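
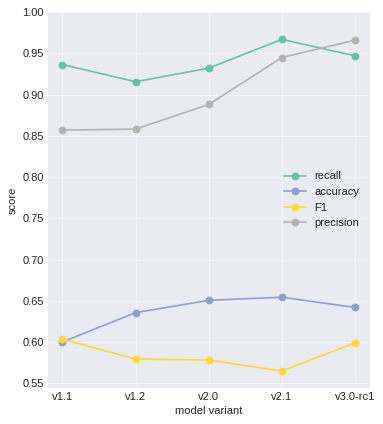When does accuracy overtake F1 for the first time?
v1.1: accuracy ≈ 0.60 vs F1 ≈ 0.60 (not yet); v1.2: accuracy ≈ 0.65 vs F1 ≈ 0.60 (first crossover).

v1.2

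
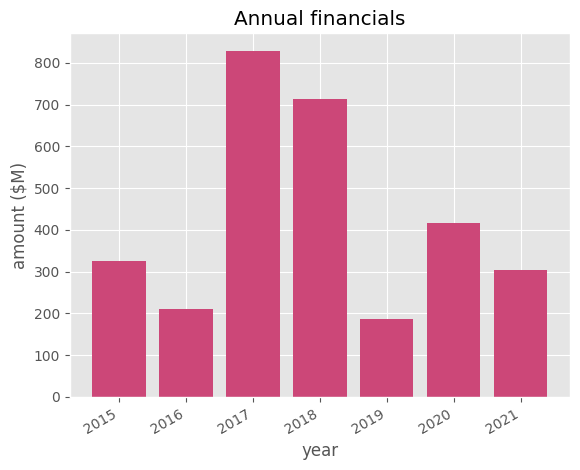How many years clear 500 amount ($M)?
2

Above 500: 2017, 2018.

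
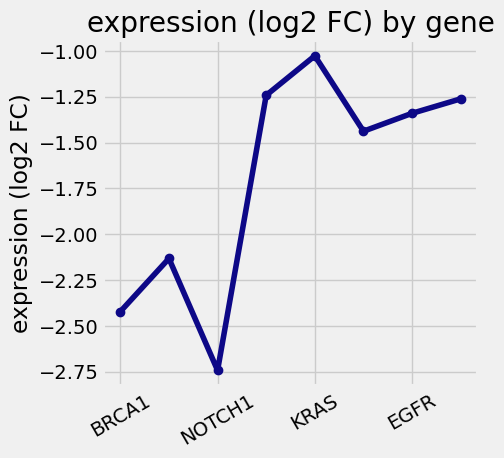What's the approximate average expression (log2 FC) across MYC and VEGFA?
≈ -1.3

(-1.4 + -1.2) / 2 ≈ -1.3.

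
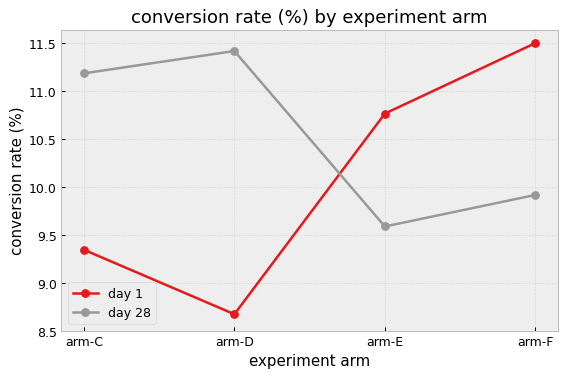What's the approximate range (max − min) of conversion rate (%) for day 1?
Max arm-F ≈ 11.5, min arm-D ≈ 8.5; range ≈ 3.0.

≈ 3.0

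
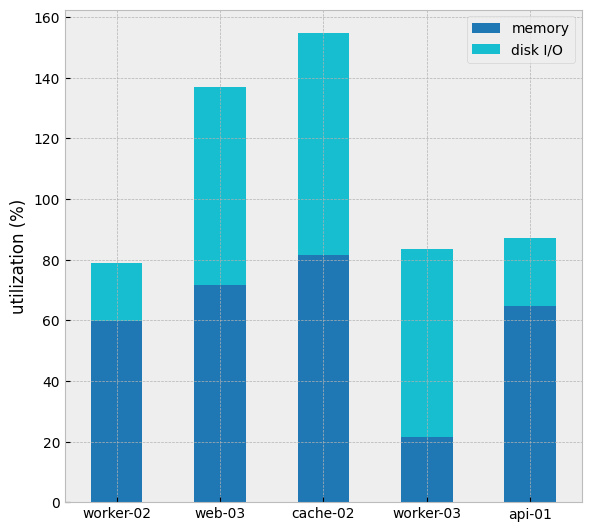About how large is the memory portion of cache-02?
memory top ≈ 80, bottom ≈ 0; segment ≈ 80.

≈ 80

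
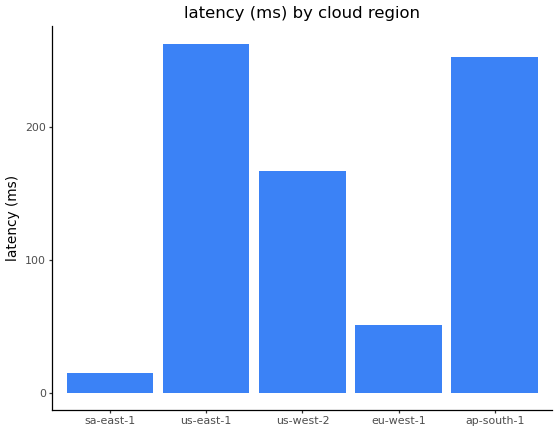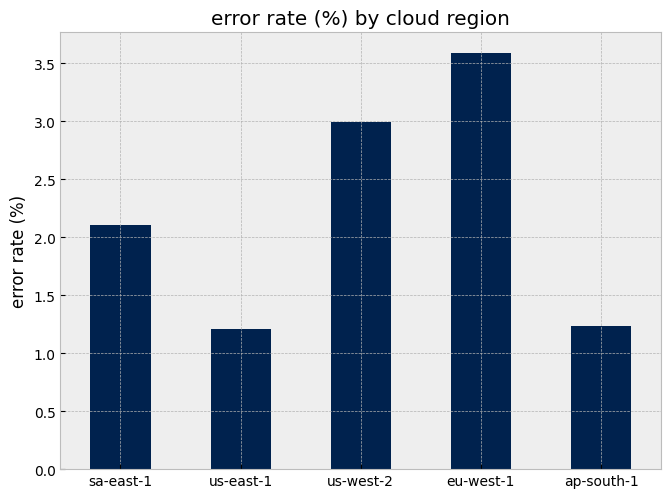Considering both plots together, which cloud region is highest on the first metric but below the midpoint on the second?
us-east-1

Chart 2 median error rate (%) ≈ 2; below-median cloud regions: us-east-1, ap-south-1. Among those, us-east-1 has the highest latency (ms) (≈ 275).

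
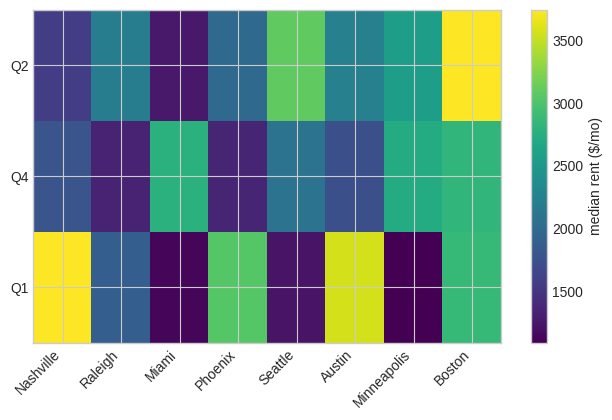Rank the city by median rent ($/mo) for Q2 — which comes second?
Top 3 for Q2: Boston ≈ 3500, Seattle ≈ 3000, Minneapolis ≈ 2500.

Seattle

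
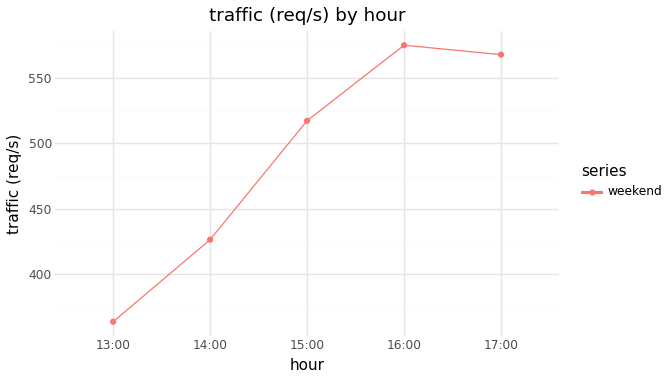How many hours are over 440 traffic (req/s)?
3

Above 440: 15:00, 16:00, 17:00.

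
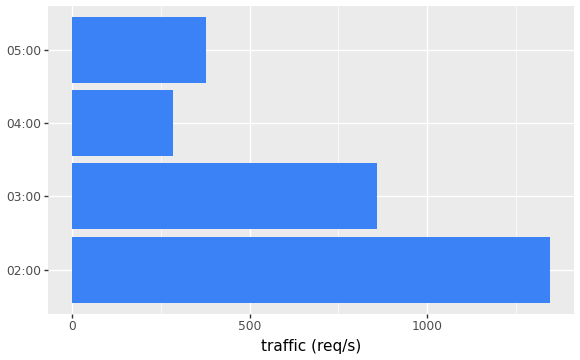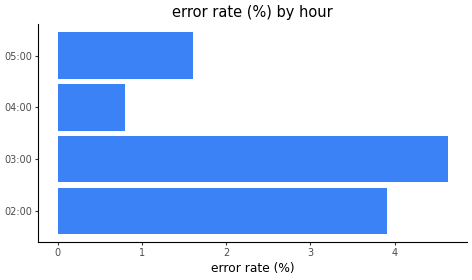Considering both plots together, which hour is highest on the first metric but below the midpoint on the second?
Chart 2 median error rate (%) ≈ 3; below-median hours: 04:00, 05:00. Among those, 05:00 has the highest traffic (req/s) (≈ 400).

05:00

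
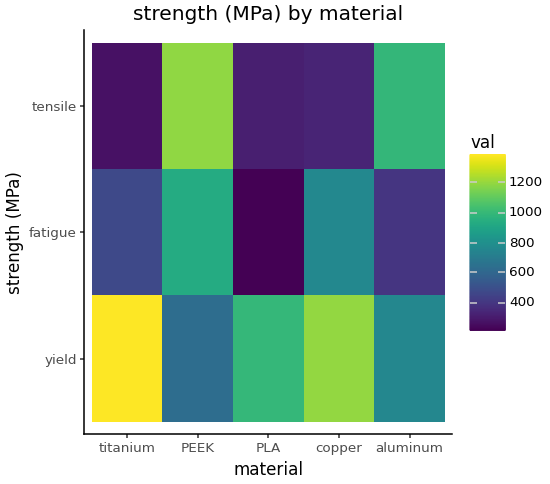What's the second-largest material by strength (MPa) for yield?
Top 3 for yield: titanium ≈ 1400, copper ≈ 1200, PLA ≈ 1000.

copper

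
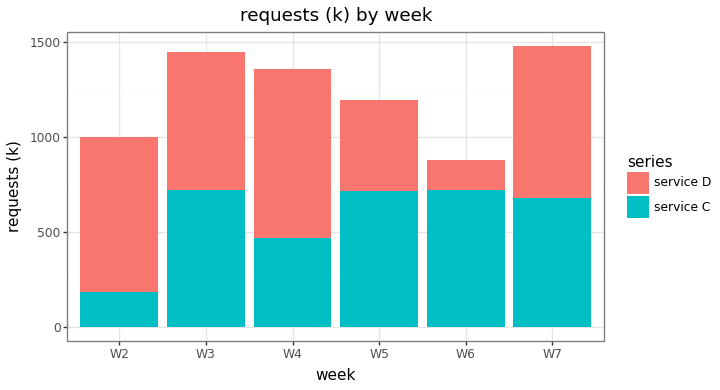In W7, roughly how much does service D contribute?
service D top ≈ 1400, bottom ≈ 600; segment ≈ 800.

≈ 800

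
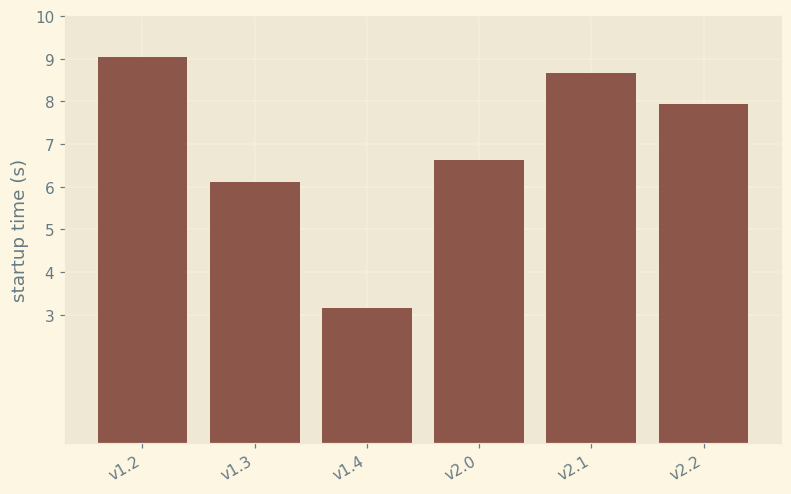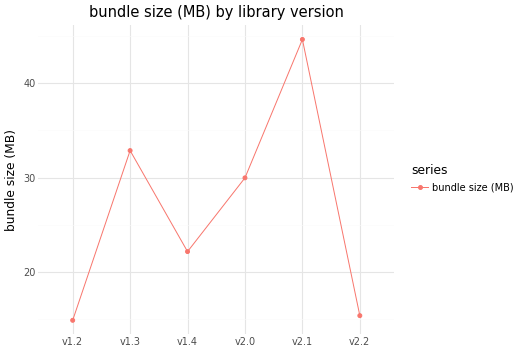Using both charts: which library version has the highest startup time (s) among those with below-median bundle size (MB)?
v1.2

Chart 2 median bundle size (MB) ≈ 25; below-median library versions: v1.2, v1.4, v2.2. Among those, v1.2 has the highest startup time (s) (≈ 9).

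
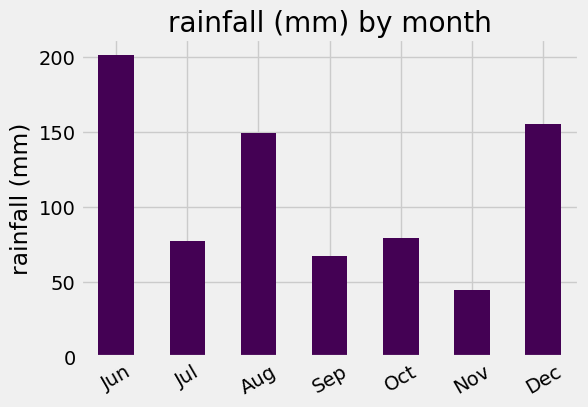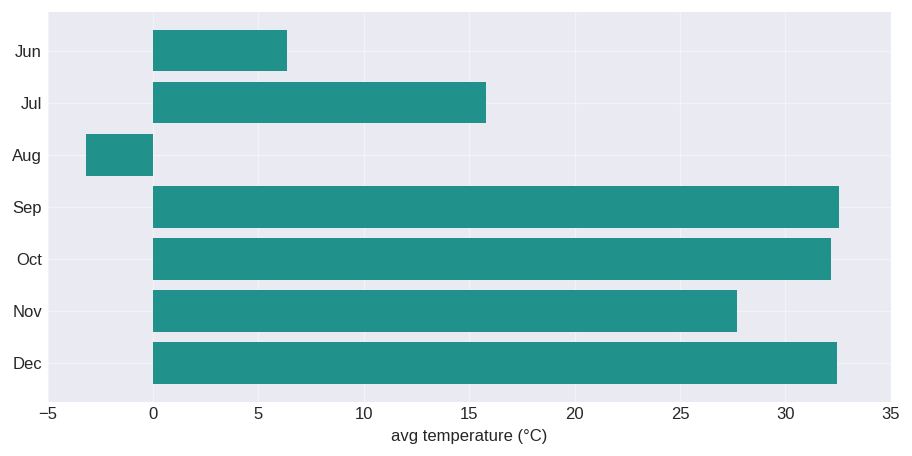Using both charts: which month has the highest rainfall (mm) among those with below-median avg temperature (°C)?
Jun

Chart 2 median avg temperature (°C) ≈ 30; below-median months: Jun, Jul, Aug. Among those, Jun has the highest rainfall (mm) (≈ 200).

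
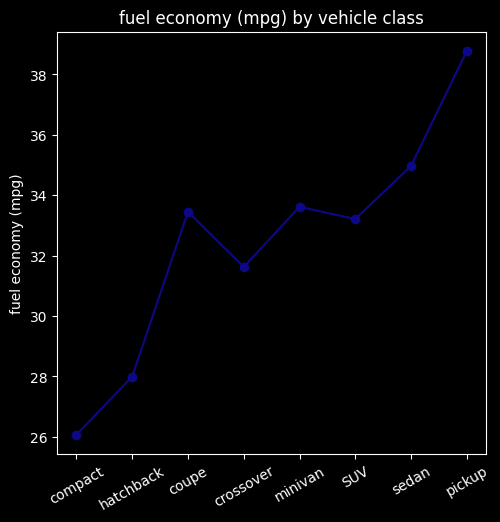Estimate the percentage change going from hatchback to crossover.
hatchback ≈ 28, crossover ≈ 32; (32 − 28) / 28 ≈ +14.3%.

≈ +14.3%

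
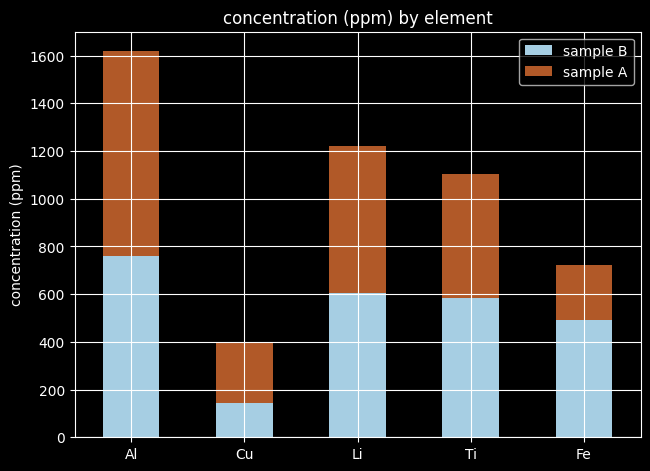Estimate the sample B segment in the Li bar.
sample B top ≈ 600, bottom ≈ 0; segment ≈ 600.

≈ 600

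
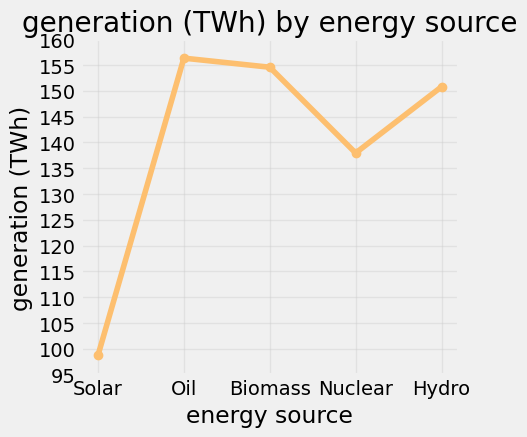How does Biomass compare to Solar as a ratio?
≈ 1.55×

Biomass ≈ 155, Solar ≈ 100; 155/100 ≈ 1.55.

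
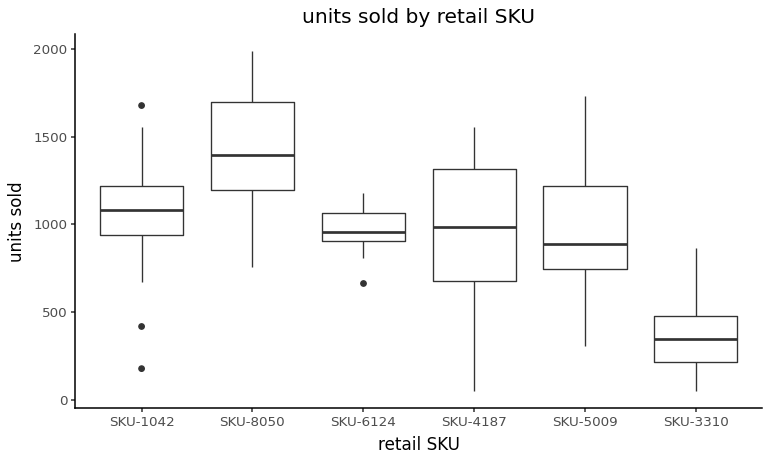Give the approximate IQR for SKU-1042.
Q3 ≈ 1200, Q1 ≈ 900; IQR ≈ 300.

≈ 300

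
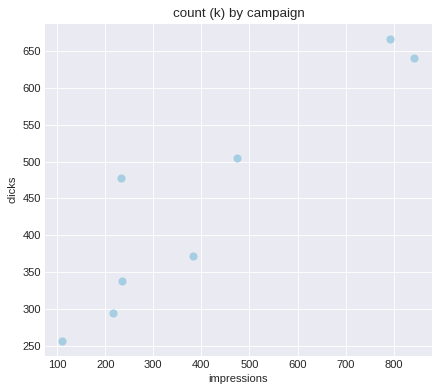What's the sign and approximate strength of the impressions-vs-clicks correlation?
Points are positively correlated; strong (|r| ≈ 0.9).

positive, strong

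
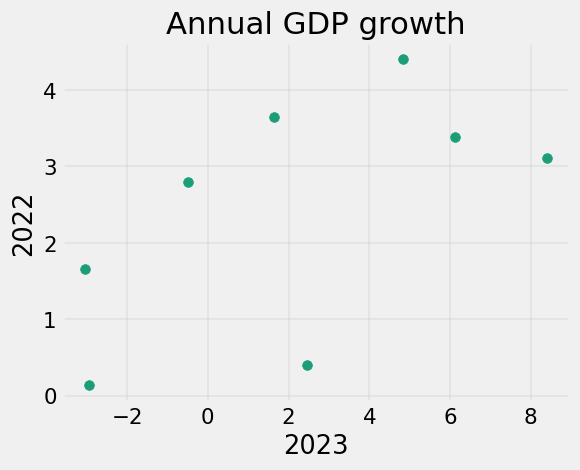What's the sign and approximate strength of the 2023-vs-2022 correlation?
Points are positively correlated; moderate (|r| ≈ 0.6).

positive, moderate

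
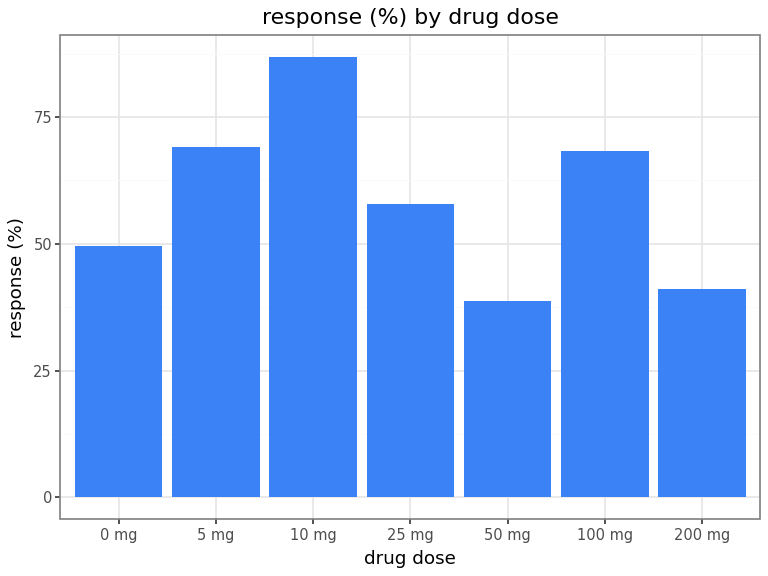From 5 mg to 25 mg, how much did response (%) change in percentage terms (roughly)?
5 mg ≈ 70, 25 mg ≈ 60; (60 − 70) / 70 ≈ -14.3%.

≈ -14.3%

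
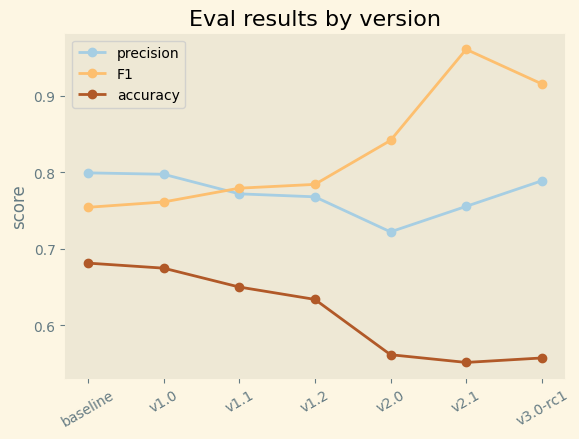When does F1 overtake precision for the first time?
v1.1

v1.0: F1 ≈ 0.75 vs precision ≈ 0.80 (not yet); v1.1: F1 ≈ 0.80 vs precision ≈ 0.75 (first crossover).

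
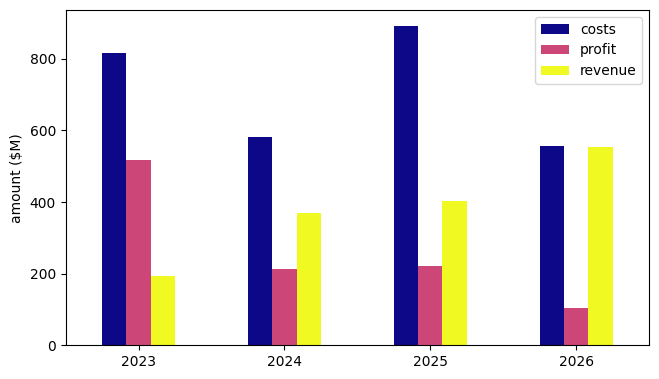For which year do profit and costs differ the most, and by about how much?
2025, ≈ 700 $M

2025: profit ≈ 200, costs ≈ 900 → gap ≈ 700. Next-largest (2026) is only ≈ 500.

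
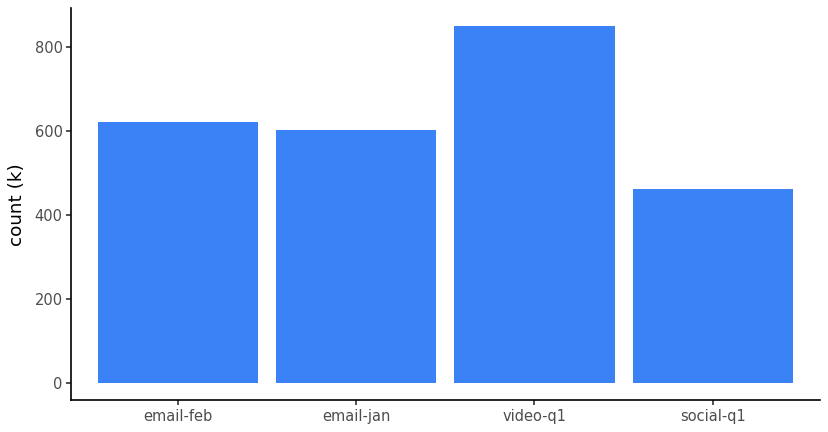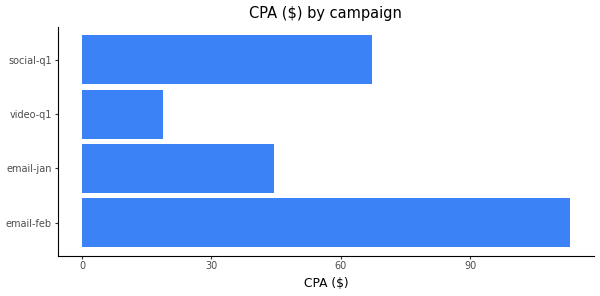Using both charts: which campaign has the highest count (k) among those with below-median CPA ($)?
Chart 2 median CPA ($) ≈ 60; below-median campaigns: email-jan, video-q1. Among those, video-q1 has the highest count (k) (≈ 800).

video-q1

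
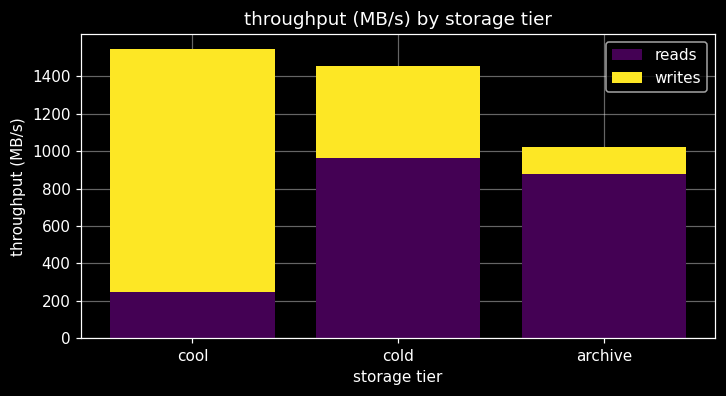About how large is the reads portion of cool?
reads top ≈ 200, bottom ≈ 0; segment ≈ 200.

≈ 200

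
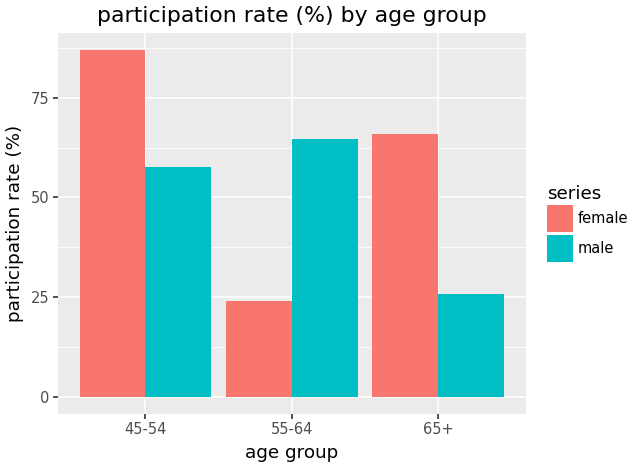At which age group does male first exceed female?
55-64

45-54: male ≈ 60 vs female ≈ 90 (not yet); 55-64: male ≈ 60 vs female ≈ 20 (first crossover).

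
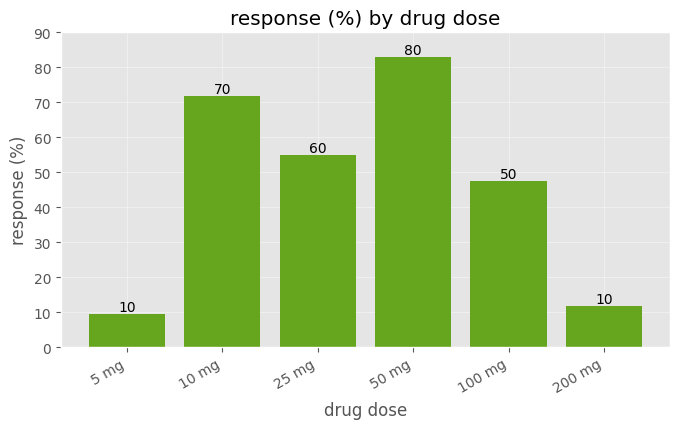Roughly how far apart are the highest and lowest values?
≈ 70

Max 50 mg ≈ 80, min 5 mg ≈ 10; range ≈ 70.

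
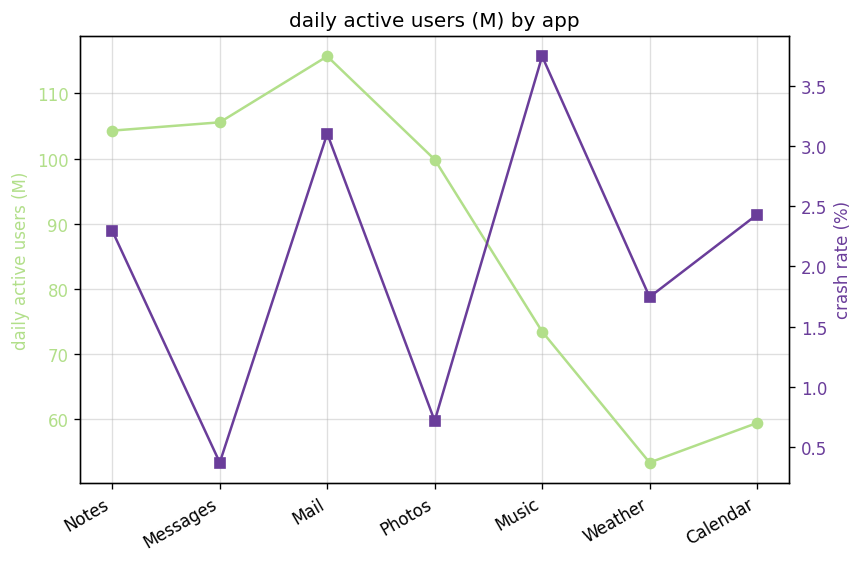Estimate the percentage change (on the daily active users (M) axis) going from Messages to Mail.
Messages ≈ 110, Mail ≈ 120; (120 − 110) / 110 ≈ +9.1%.

≈ +9.1%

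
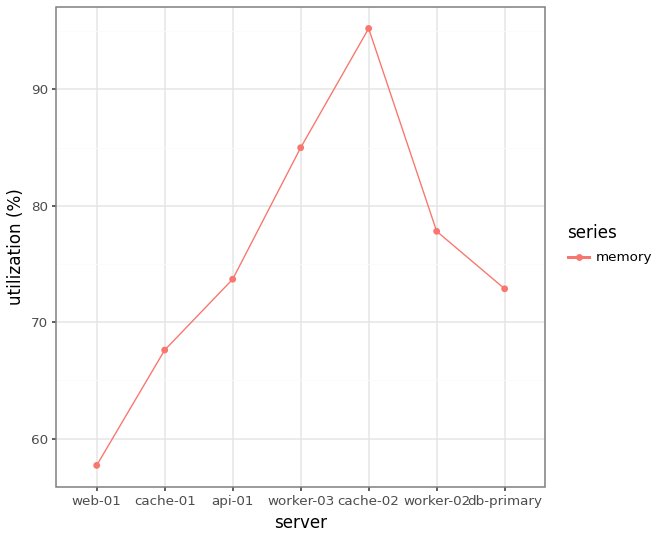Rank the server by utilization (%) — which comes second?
Top 3: cache-02 ≈ 95, worker-03 ≈ 85, worker-02 ≈ 80.

worker-03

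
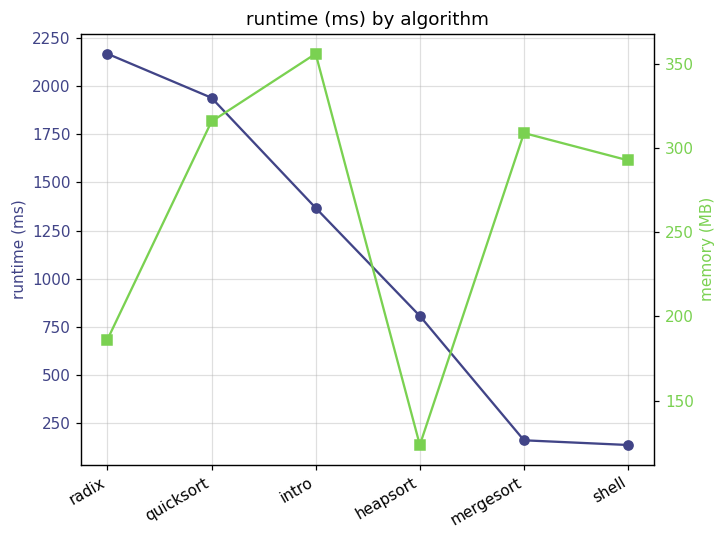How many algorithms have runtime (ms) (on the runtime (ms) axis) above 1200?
3

Above 1200: radix, quicksort, intro.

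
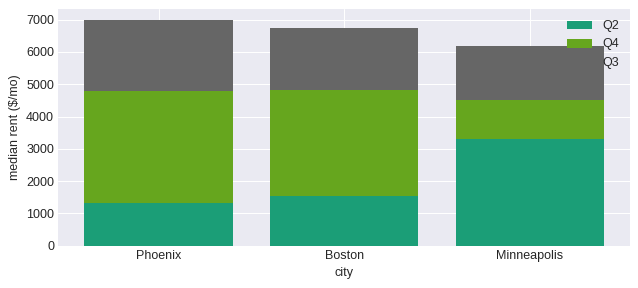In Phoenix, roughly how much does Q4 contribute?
≈ 4000

Q4 top ≈ 5000, bottom ≈ 1000; segment ≈ 4000.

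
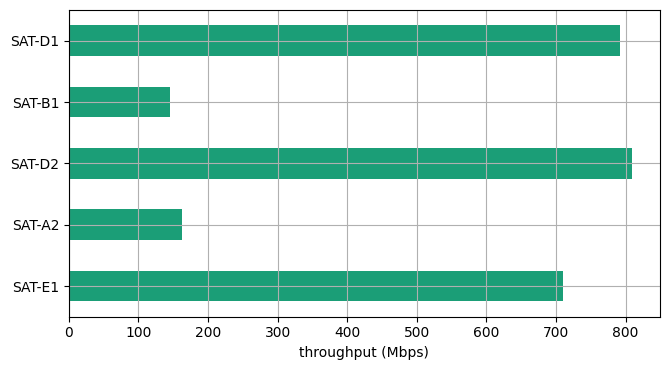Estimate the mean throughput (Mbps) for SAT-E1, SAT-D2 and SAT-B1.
(700 + 800 + 100) / 3 ≈ 533.

≈ 533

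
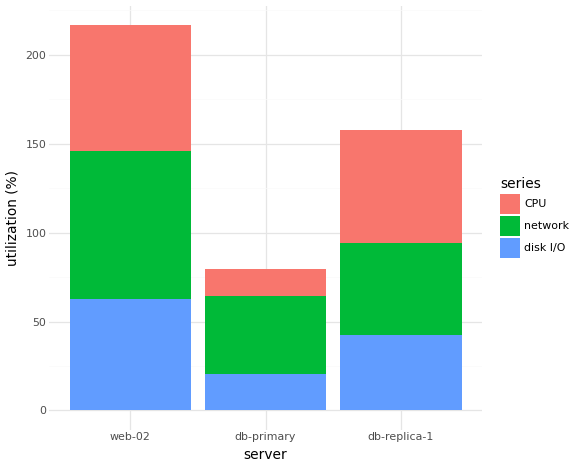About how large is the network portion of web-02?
≈ 80

network top ≈ 140, bottom ≈ 60; segment ≈ 80.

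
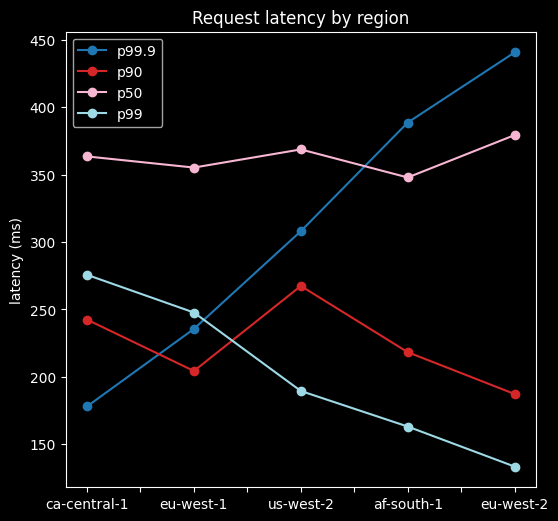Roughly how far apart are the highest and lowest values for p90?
≈ 50

Max us-west-2 ≈ 250, min eu-west-2 ≈ 200; range ≈ 50.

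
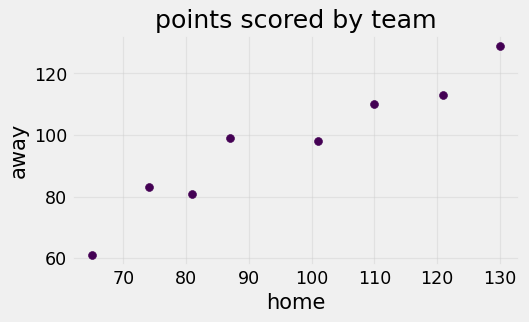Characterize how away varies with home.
Points are positively correlated; strong (|r| ≈ 1.0).

positive, strong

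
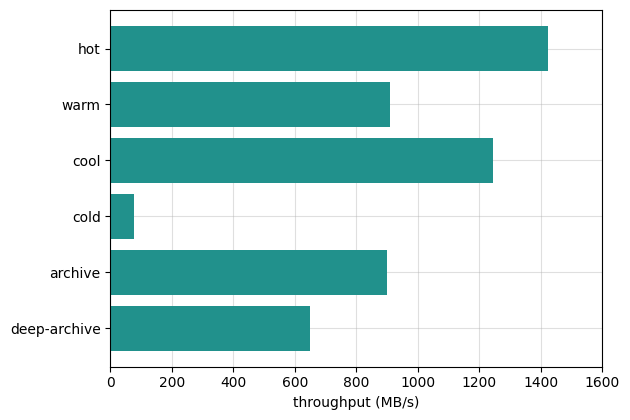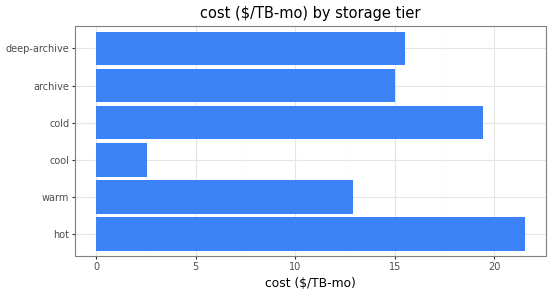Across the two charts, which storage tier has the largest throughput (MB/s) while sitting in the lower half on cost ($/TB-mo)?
cool

Chart 2 median cost ($/TB-mo) ≈ 16; below-median storage tiers: warm, cool, archive. Among those, cool has the highest throughput (MB/s) (≈ 1200).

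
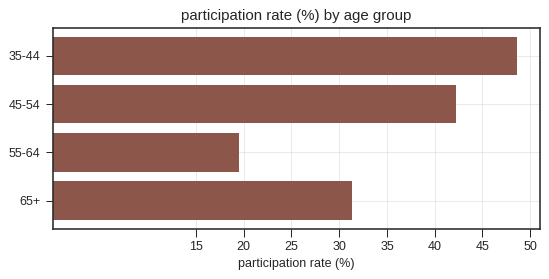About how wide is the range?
≈ 30

Max 35-44 ≈ 50, min 55-64 ≈ 20; range ≈ 30.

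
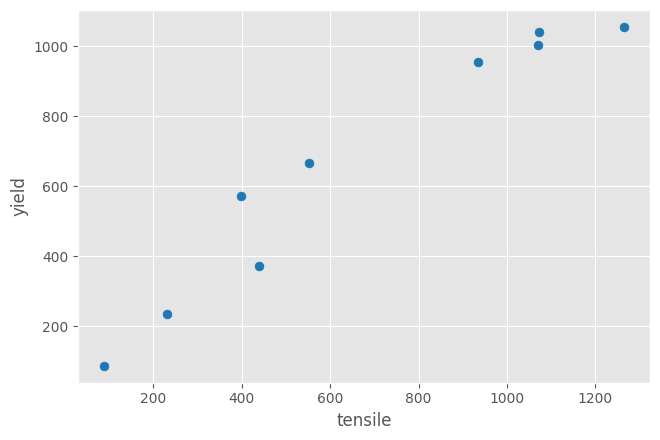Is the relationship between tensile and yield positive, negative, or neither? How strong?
Points are positively correlated; strong (|r| ≈ 1.0).

positive, strong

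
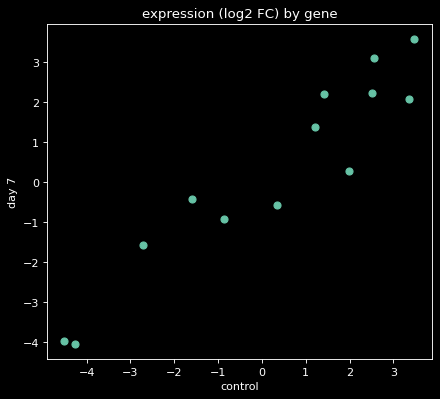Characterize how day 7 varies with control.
Points are positively correlated; strong (|r| ≈ 0.9).

positive, strong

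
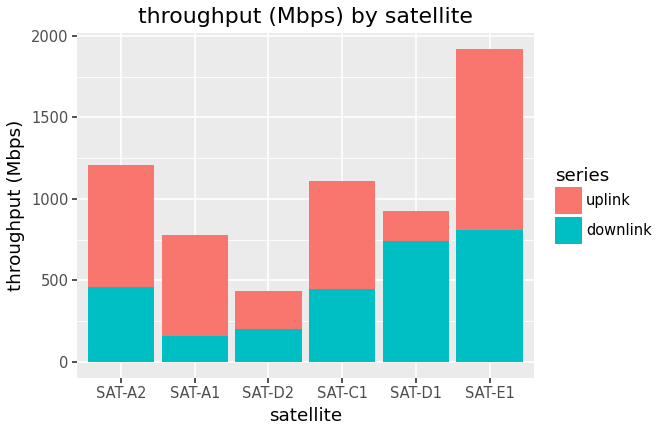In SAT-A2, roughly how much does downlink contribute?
downlink top ≈ 400, bottom ≈ 0; segment ≈ 400.

≈ 400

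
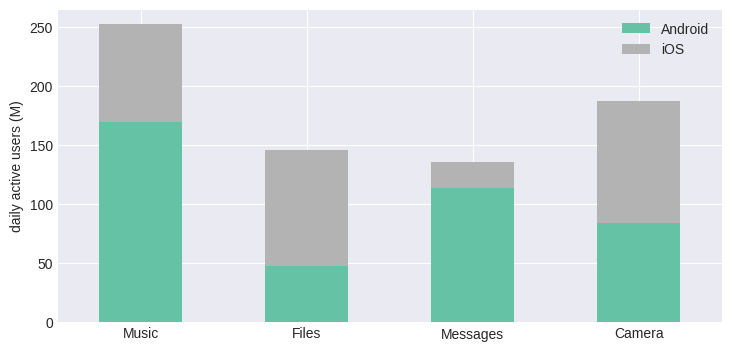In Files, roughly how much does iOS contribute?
iOS top ≈ 150, bottom ≈ 50; segment ≈ 100.

≈ 100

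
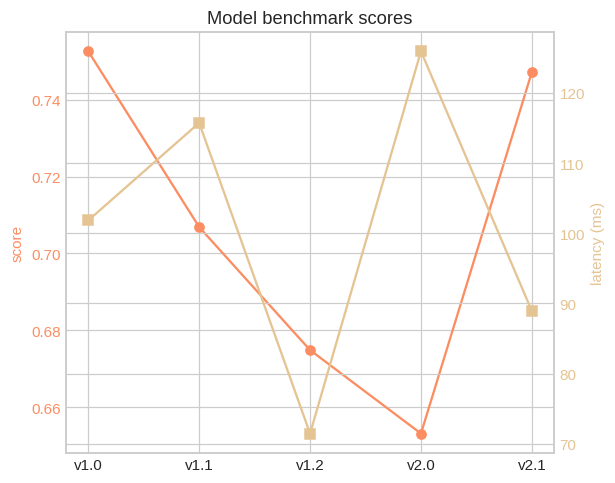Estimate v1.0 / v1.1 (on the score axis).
v1.0 ≈ 0.75, v1.1 ≈ 0.71; 0.75/0.71 ≈ 1.06.

≈ 1.06×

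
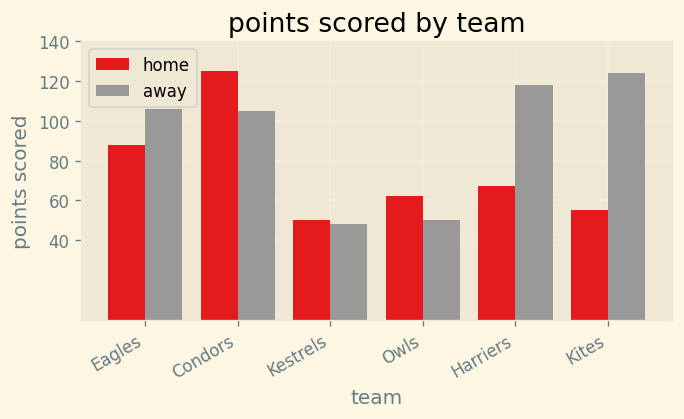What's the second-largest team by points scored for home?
Eagles

Top 3 for home: Condors ≈ 120, Eagles ≈ 80, Harriers ≈ 60.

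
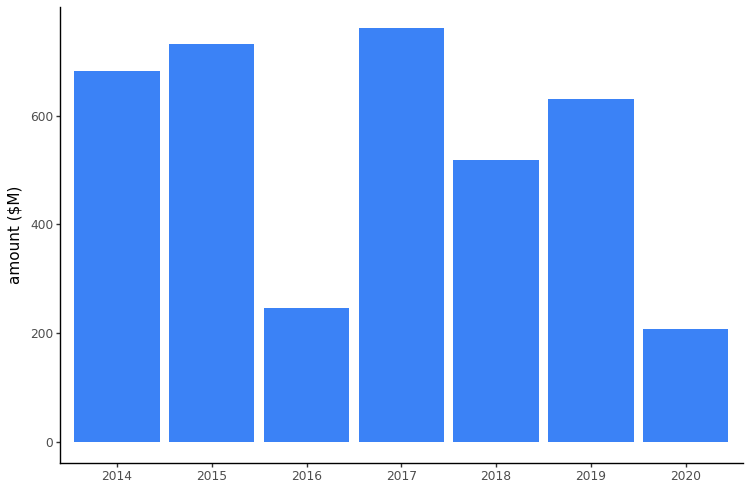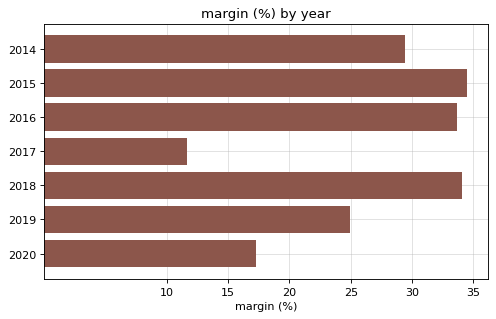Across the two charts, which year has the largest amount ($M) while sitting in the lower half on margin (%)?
2017

Chart 2 median margin (%) ≈ 30; below-median years: 2017, 2019, 2020. Among those, 2017 has the highest amount ($M) (≈ 800).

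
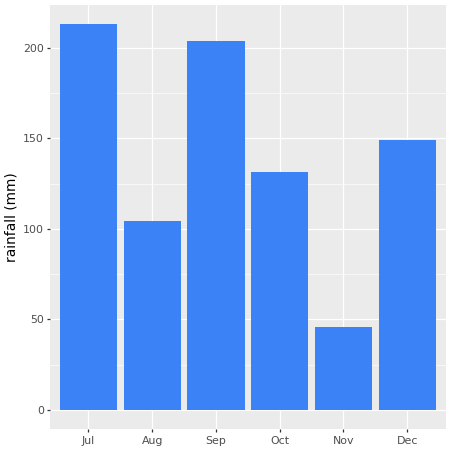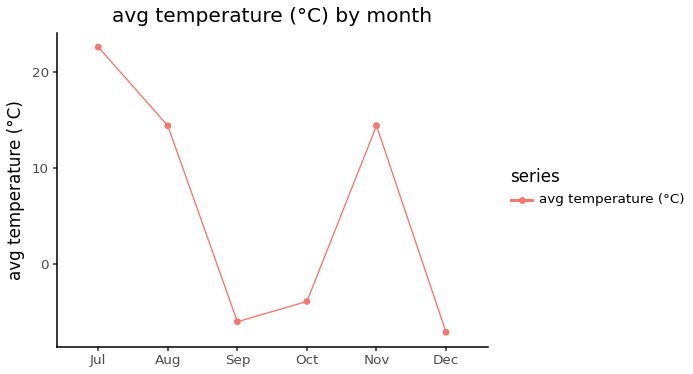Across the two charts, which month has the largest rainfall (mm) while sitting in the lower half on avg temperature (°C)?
Sep

Chart 2 median avg temperature (°C) ≈ 5; below-median months: Sep, Oct, Dec. Among those, Sep has the highest rainfall (mm) (≈ 200).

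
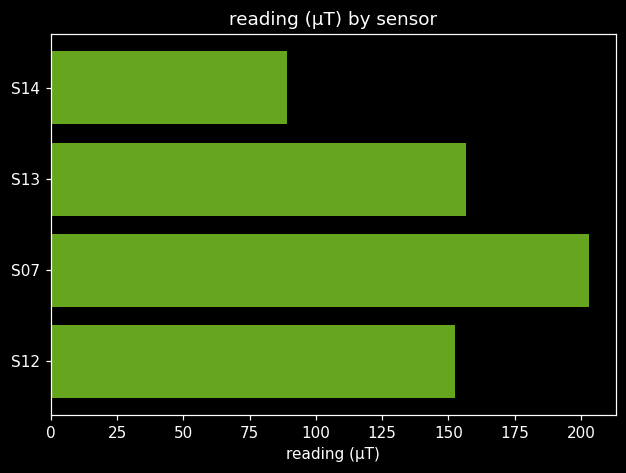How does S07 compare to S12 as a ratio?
≈ 1.25×

S07 ≈ 200, S12 ≈ 160; 200/160 ≈ 1.25.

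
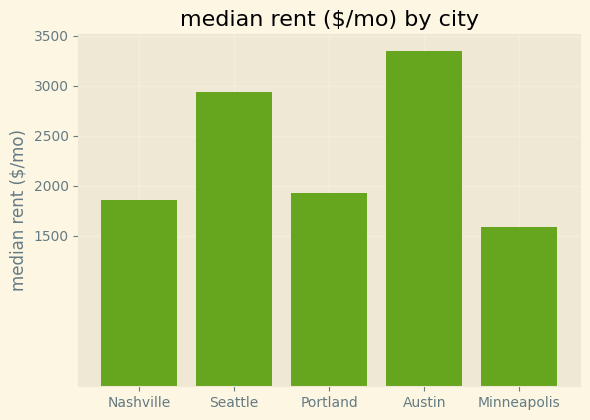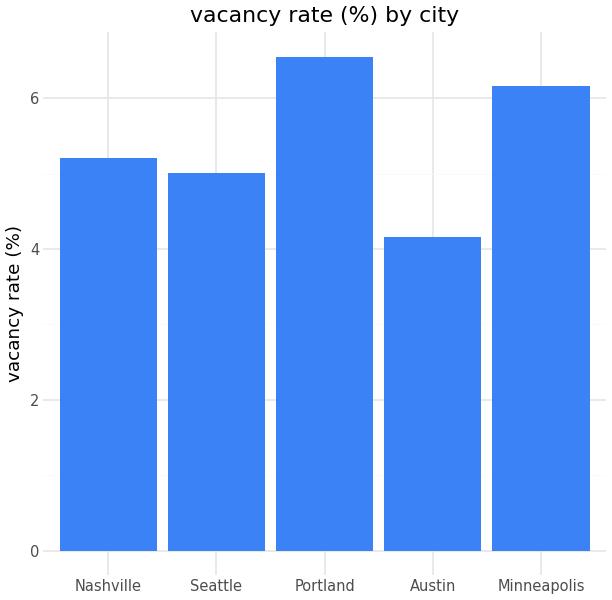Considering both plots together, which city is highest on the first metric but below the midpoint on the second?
Chart 2 median vacancy rate (%) ≈ 5; below-median cities: Seattle, Austin. Among those, Austin has the highest median rent ($/mo) (≈ 3500).

Austin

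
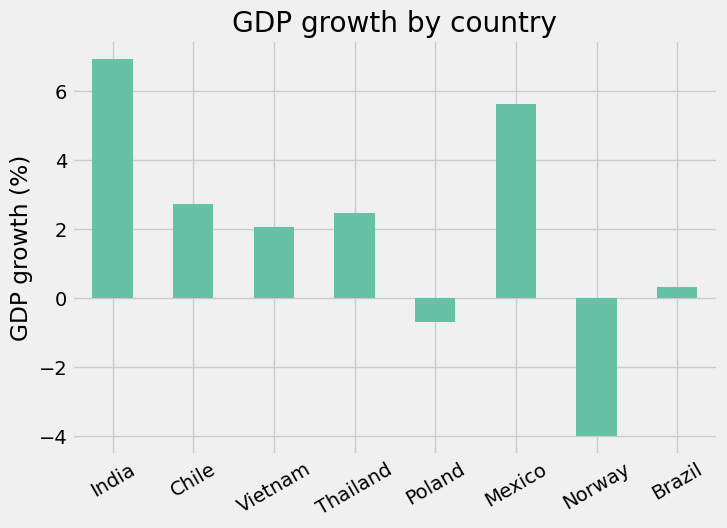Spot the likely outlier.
Norway ≈ -4; the rest sit between ≈ -1 and ≈ 7.

Norway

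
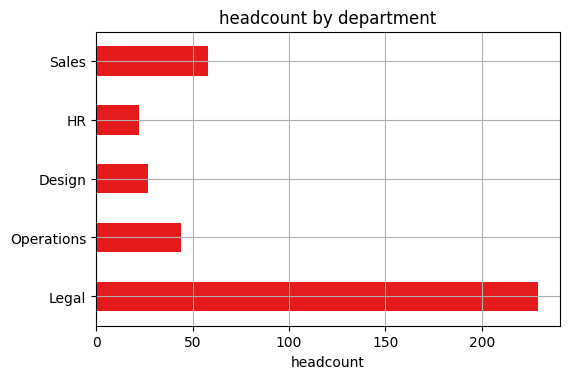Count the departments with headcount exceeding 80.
Above 80: Legal.

1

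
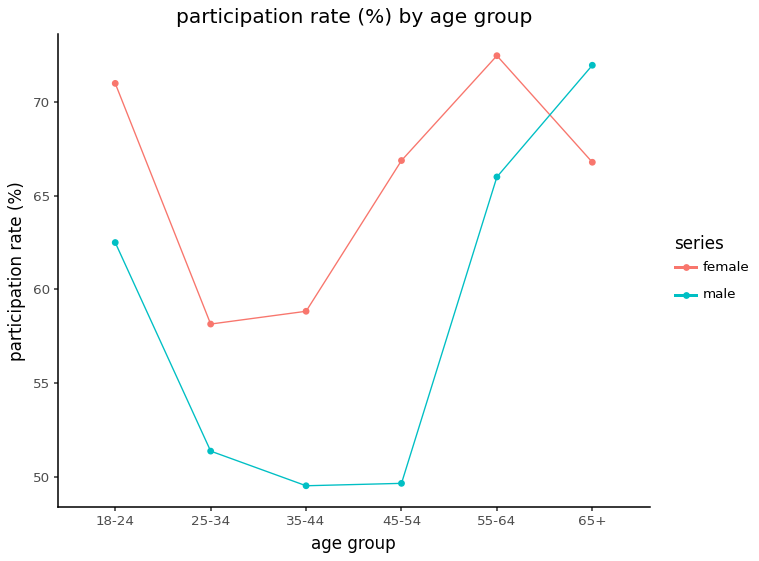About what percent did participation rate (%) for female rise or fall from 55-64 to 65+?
55-64 ≈ 72, 65+ ≈ 66; (66 − 72) / 72 ≈ -8.3%.

≈ -8.3%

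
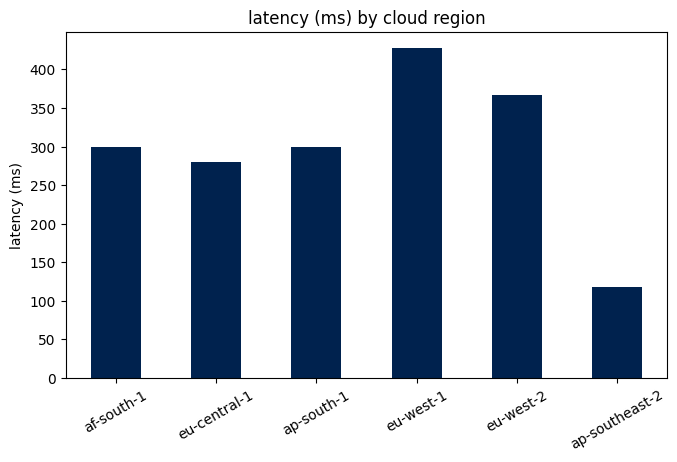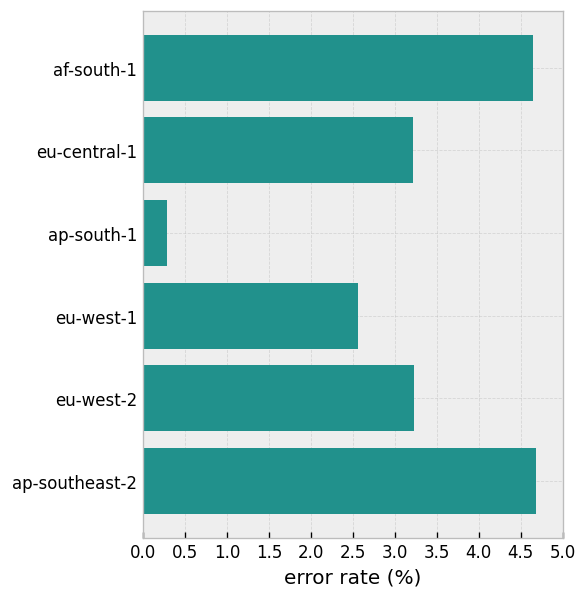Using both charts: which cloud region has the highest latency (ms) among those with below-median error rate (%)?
eu-west-1

Chart 2 median error rate (%) ≈ 3; below-median cloud regions: eu-central-1, ap-south-1, eu-west-1. Among those, eu-west-1 has the highest latency (ms) (≈ 450).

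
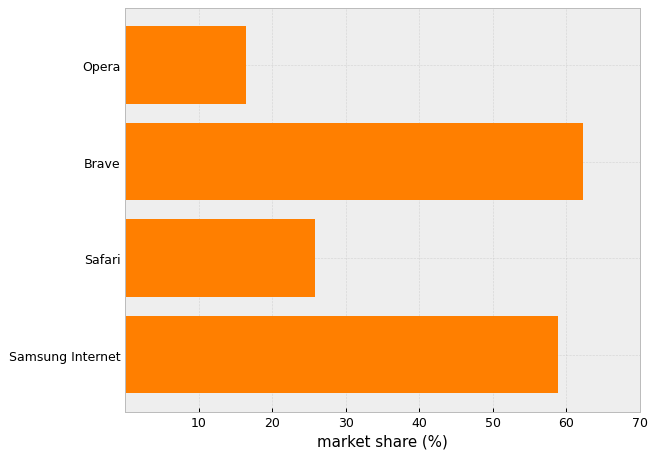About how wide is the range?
≈ 40

Max Brave ≈ 60, min Opera ≈ 20; range ≈ 40.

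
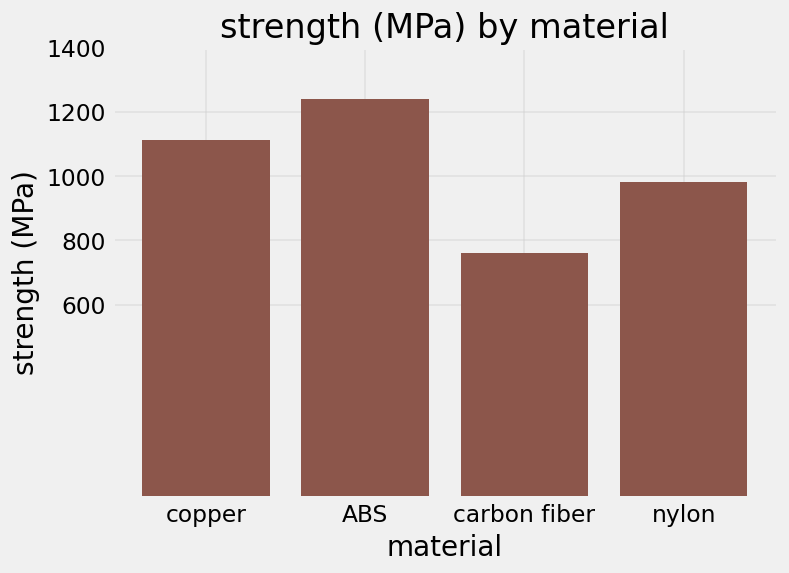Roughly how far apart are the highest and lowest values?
≈ 400

Max ABS ≈ 1200, min carbon fiber ≈ 800; range ≈ 400.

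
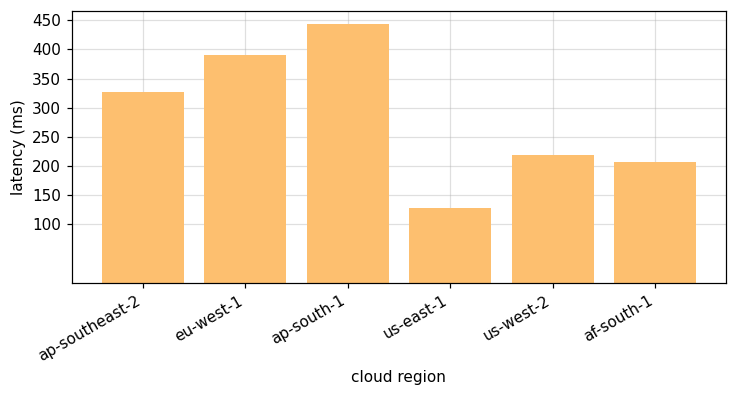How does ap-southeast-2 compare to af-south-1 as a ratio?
ap-southeast-2 ≈ 350, af-south-1 ≈ 200; 350/200 ≈ 1.75.

≈ 1.75×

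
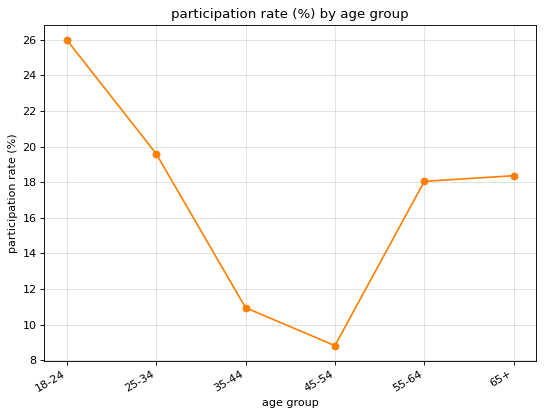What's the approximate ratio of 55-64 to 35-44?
≈ 1.8×

55-64 ≈ 18, 35-44 ≈ 10; 18/10 ≈ 1.8.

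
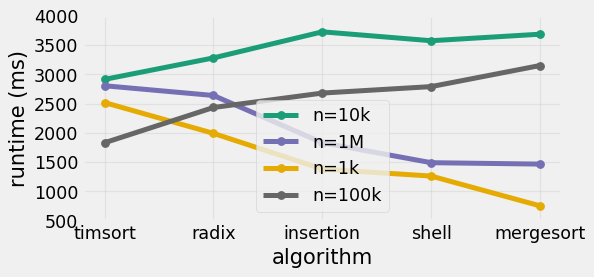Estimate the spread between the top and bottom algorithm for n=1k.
Max timsort ≈ 2500, min mergesort ≈ 1000; range ≈ 1500.

≈ 1500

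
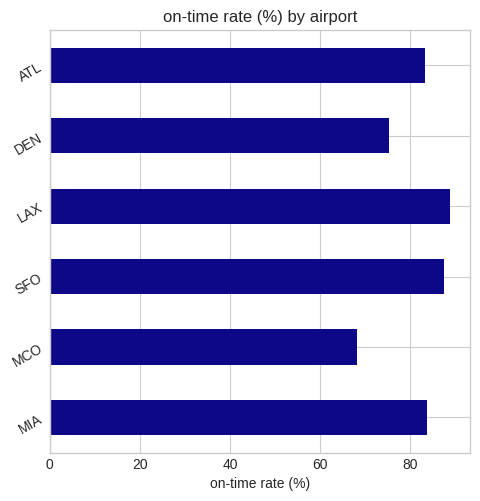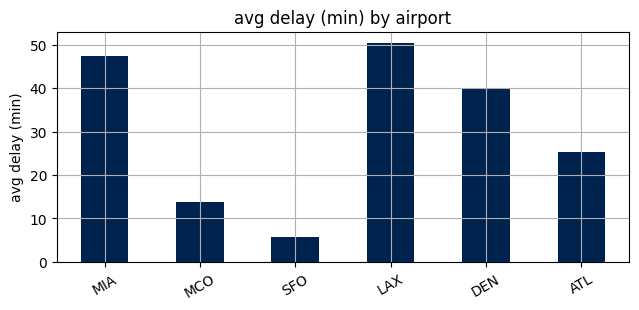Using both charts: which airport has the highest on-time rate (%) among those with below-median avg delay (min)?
SFO

Chart 2 median avg delay (min) ≈ 35; below-median airports: MCO, SFO, ATL. Among those, SFO has the highest on-time rate (%) (≈ 90).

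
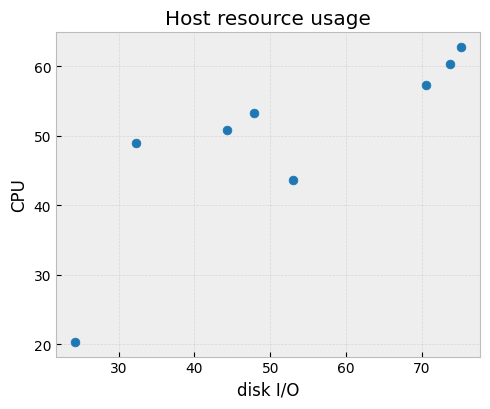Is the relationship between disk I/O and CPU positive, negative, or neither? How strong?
Points are positively correlated; strong (|r| ≈ 0.8).

positive, strong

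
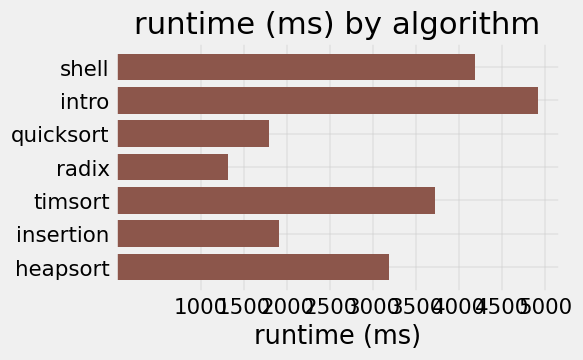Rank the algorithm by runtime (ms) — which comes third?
Top 4: intro ≈ 5000, shell ≈ 4000, timsort ≈ 3500, heapsort ≈ 3000.

timsort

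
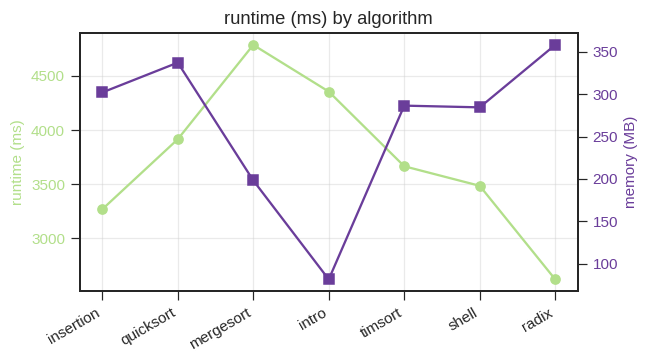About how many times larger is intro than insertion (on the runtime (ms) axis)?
≈ 1.38×

intro ≈ 4400, insertion ≈ 3200; 4400/3200 ≈ 1.38.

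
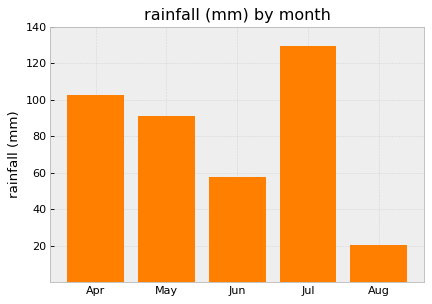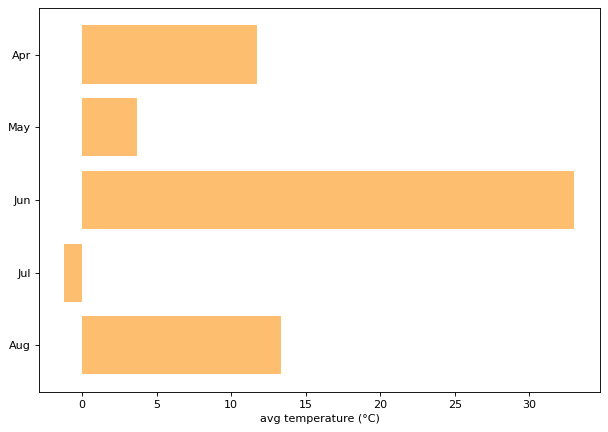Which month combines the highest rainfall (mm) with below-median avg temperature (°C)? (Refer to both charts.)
Jul

Chart 2 median avg temperature (°C) ≈ 10; below-median months: May, Jul. Among those, Jul has the highest rainfall (mm) (≈ 120).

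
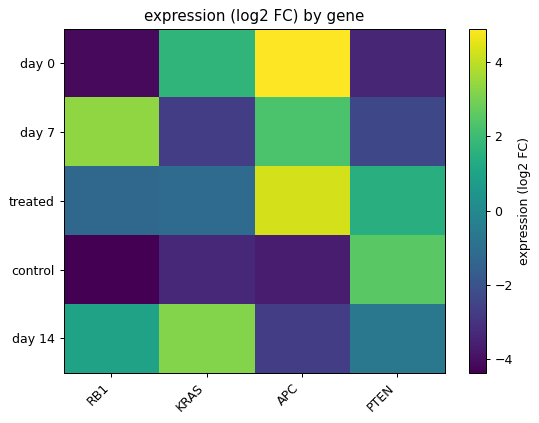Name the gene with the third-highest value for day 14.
Top 4 for day 14: KRAS ≈ 3, RB1 ≈ 1, PTEN ≈ -1, APC ≈ -3.

PTEN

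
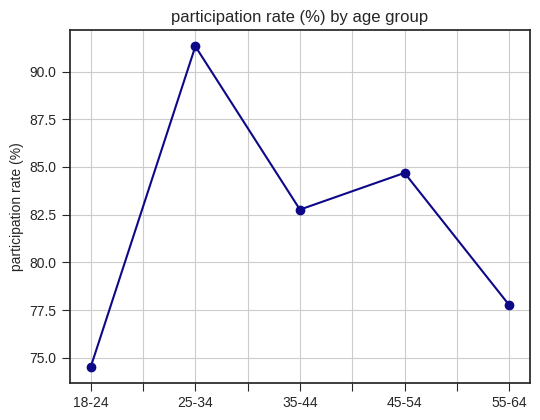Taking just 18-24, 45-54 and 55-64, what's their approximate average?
≈ 79

(74 + 84 + 78) / 3 ≈ 79.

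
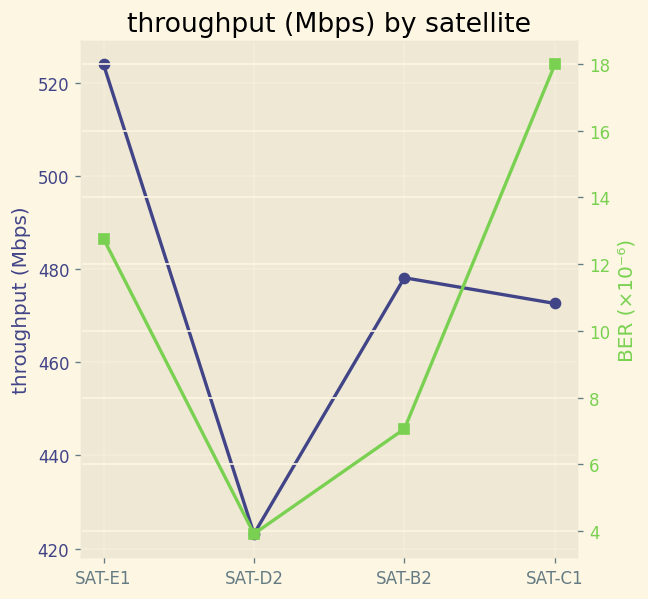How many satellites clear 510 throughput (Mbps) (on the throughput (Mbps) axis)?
Above 510: SAT-E1.

1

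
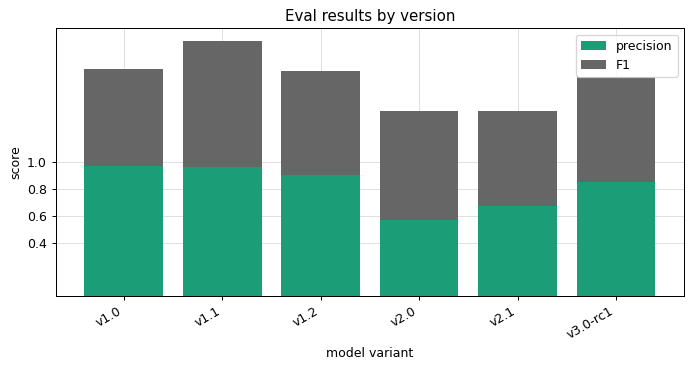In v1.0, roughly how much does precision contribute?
precision top ≈ 1.0, bottom ≈ 0.0; segment ≈ 1.0.

≈ 1.0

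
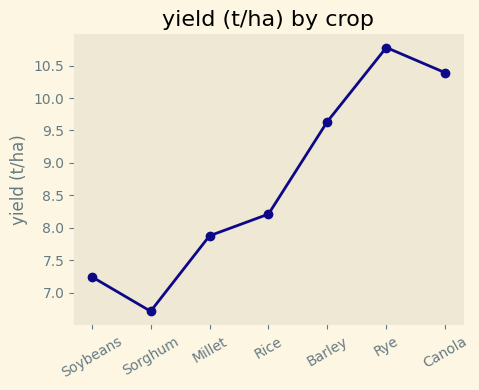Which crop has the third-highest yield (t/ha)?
Barley

Top 4: Rye ≈ 11.0, Canola ≈ 10.5, Barley ≈ 9.5, Rice ≈ 8.0.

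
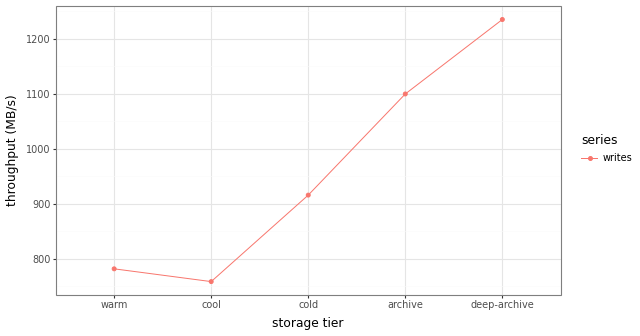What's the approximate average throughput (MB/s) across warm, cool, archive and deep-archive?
≈ 975

(800 + 750 + 1100 + 1250) / 4 ≈ 975.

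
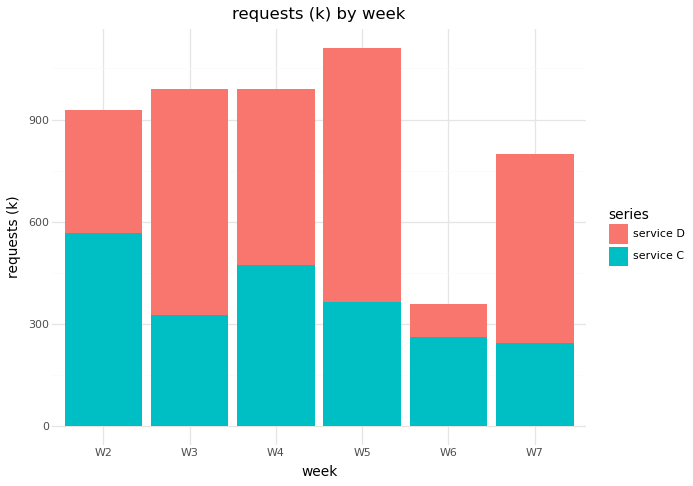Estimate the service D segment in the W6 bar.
service D top ≈ 400, bottom ≈ 300; segment ≈ 100.

≈ 100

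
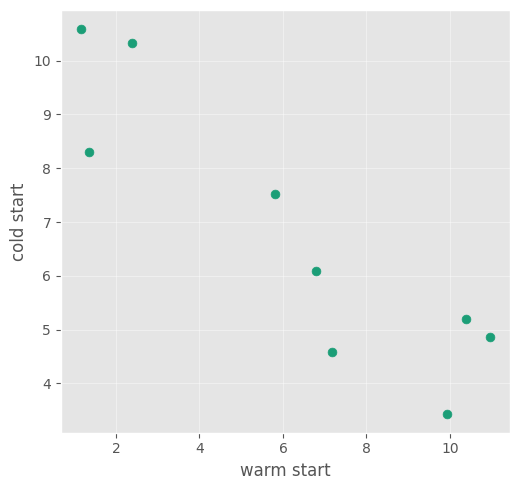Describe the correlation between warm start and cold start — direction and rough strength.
Points are negatively correlated; strong (|r| ≈ 0.9).

negative, strong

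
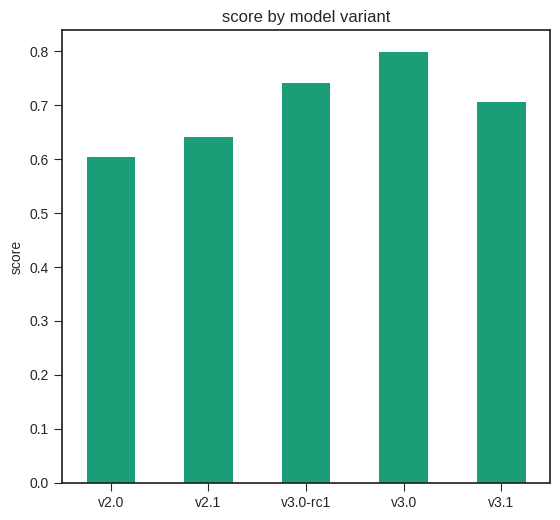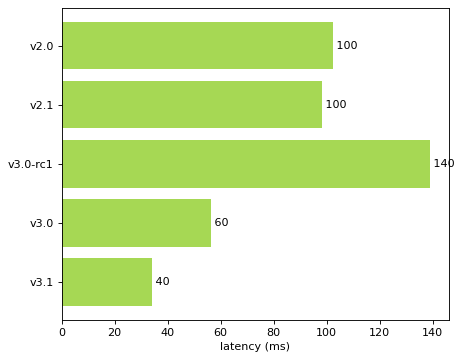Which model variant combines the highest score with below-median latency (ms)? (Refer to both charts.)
Chart 2 median latency (ms) ≈ 100; below-median model variants: v3.0, v3.1. Among those, v3.0 has the highest score (≈ 0.8).

v3.0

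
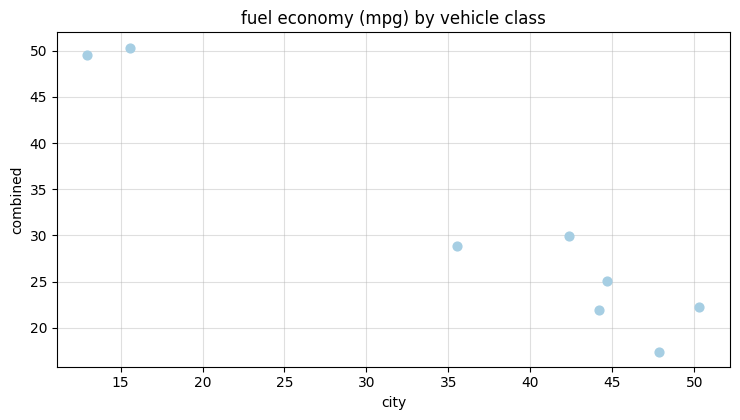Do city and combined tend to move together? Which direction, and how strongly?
negative, strong

Points are negatively correlated; strong (|r| ≈ 1.0).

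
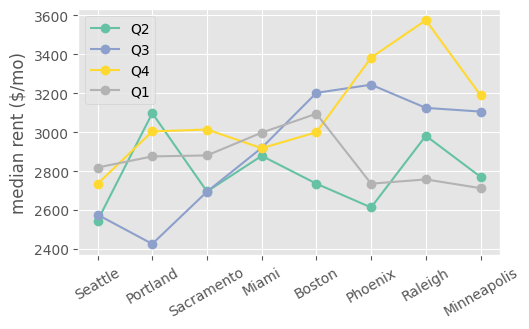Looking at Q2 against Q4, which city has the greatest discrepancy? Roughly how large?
Phoenix: Q2 ≈ 2600, Q4 ≈ 3400 → gap ≈ 800. Next-largest (Raleigh) is only ≈ 600.

Phoenix, ≈ 800 $/mo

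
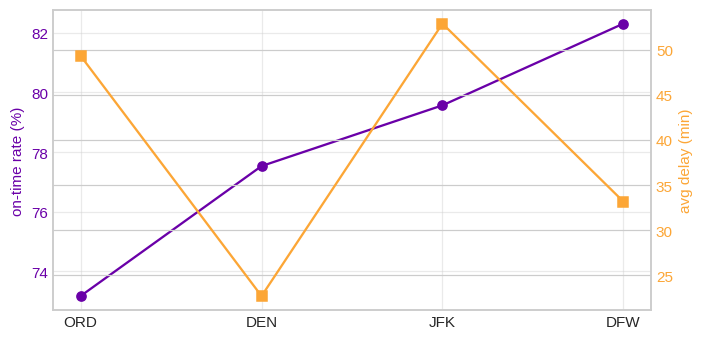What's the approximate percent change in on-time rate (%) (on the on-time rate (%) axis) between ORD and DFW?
≈ +12.3%

ORD ≈ 73, DFW ≈ 82; (82 − 73) / 73 ≈ +12.3%.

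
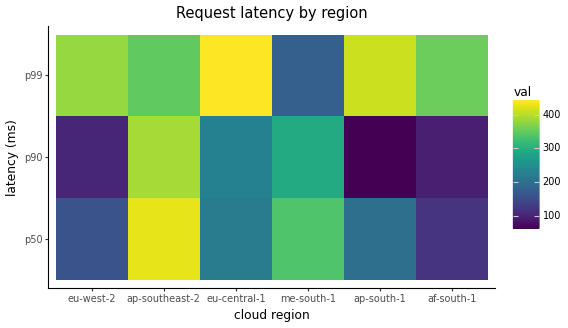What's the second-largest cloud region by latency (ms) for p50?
me-south-1

Top 3 for p50: ap-southeast-2 ≈ 450, me-south-1 ≈ 350, eu-central-1 ≈ 200.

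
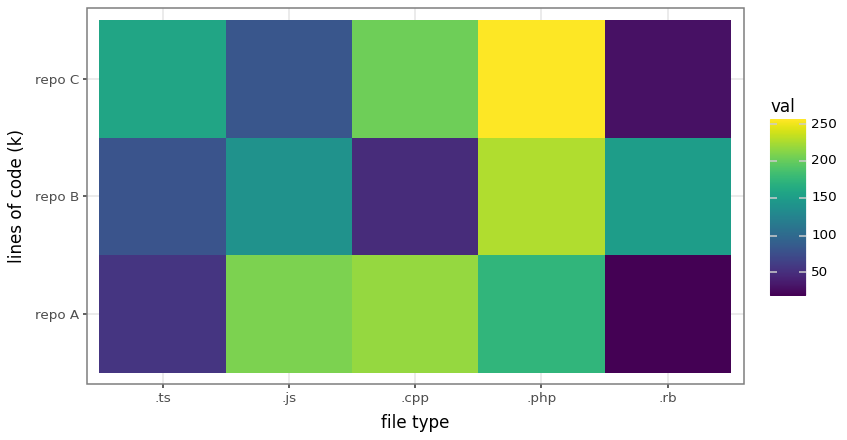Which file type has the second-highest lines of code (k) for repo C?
Top 3 for repo C: .php ≈ 260, .cpp ≈ 200, .ts ≈ 160.

.cpp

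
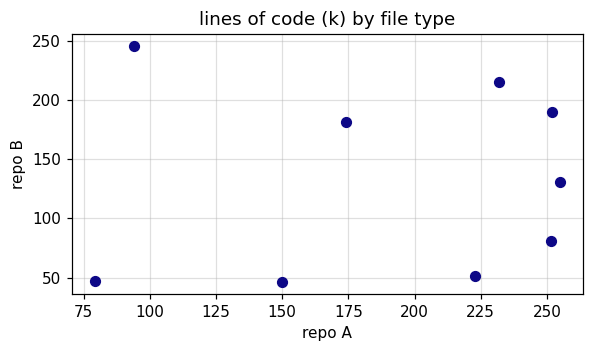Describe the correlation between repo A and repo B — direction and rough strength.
no clear correlation

Points are roughly uncorrelated; weak (|r| ≈ 0.1).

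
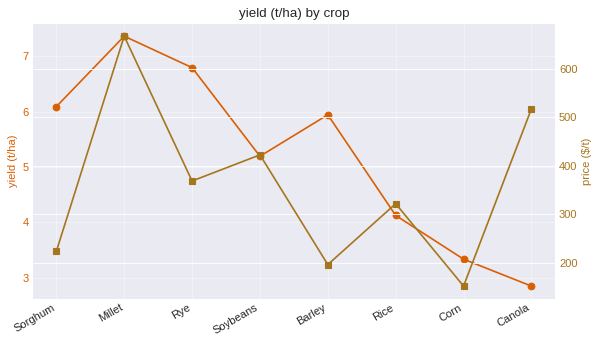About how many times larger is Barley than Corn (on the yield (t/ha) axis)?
≈ 1.71×

Barley ≈ 6.0, Corn ≈ 3.5; 6.0/3.5 ≈ 1.71.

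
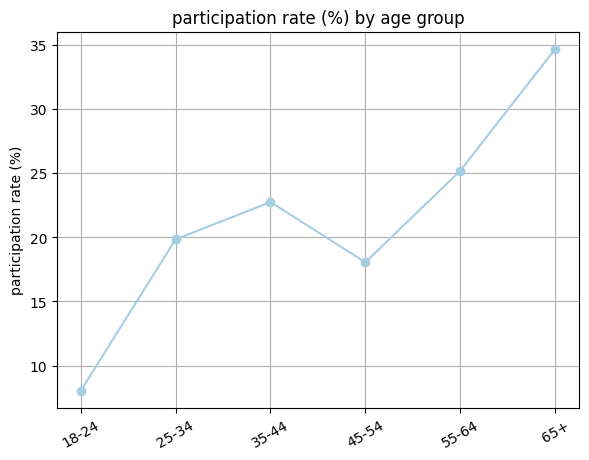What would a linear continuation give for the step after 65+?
≈ 42.5

Last three: 20, 25, 35 → slope ≈ 7.5/step → next ≈ 42.5.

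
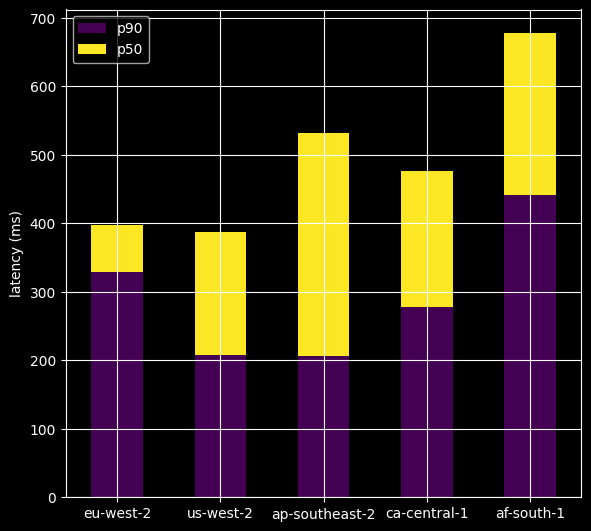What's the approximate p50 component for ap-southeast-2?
≈ 300

p50 top ≈ 500, bottom ≈ 200; segment ≈ 300.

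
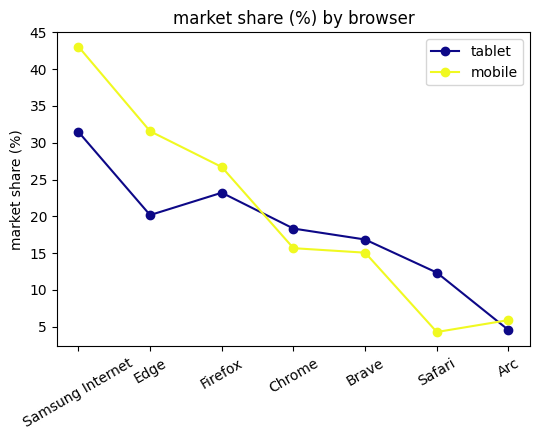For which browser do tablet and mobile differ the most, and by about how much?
Samsung Internet, ≈ 15 %

Samsung Internet: tablet ≈ 30, mobile ≈ 45 → gap ≈ 15. Next-largest (Edge) is only ≈ 10.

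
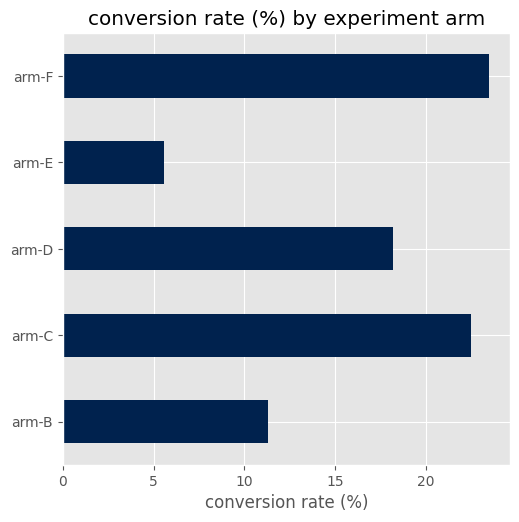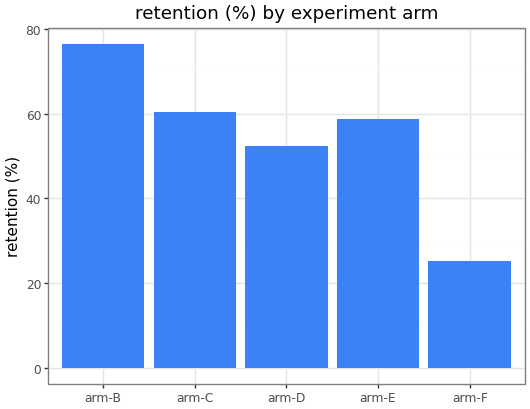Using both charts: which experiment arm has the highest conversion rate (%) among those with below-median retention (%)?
arm-F

Chart 2 median retention (%) ≈ 60; below-median experiment arms: arm-D, arm-F. Among those, arm-F has the highest conversion rate (%) (≈ 25).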